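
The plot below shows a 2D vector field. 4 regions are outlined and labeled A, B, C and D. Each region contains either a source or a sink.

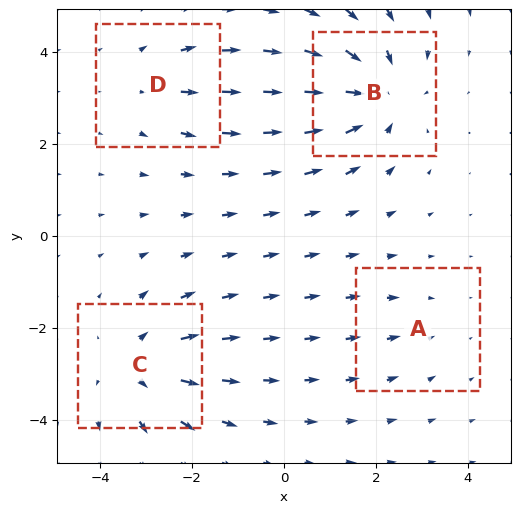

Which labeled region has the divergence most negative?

Divergence at each region's feature centre — A: about -2, B: about -6, C: about +5, D: about +3. Region B is most negative.

B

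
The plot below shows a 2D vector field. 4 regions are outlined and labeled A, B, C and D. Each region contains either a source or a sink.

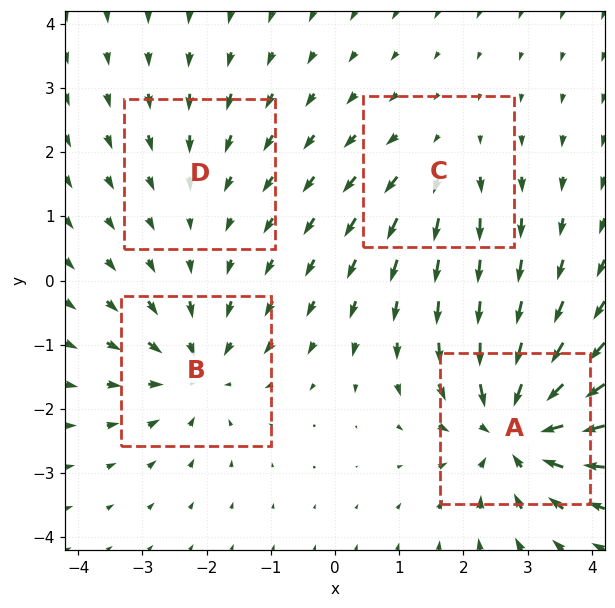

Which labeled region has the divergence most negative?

A

Divergence at each region's feature centre — A: about -7, B: about -5, C: about +3, D: about -2. Region A is most negative.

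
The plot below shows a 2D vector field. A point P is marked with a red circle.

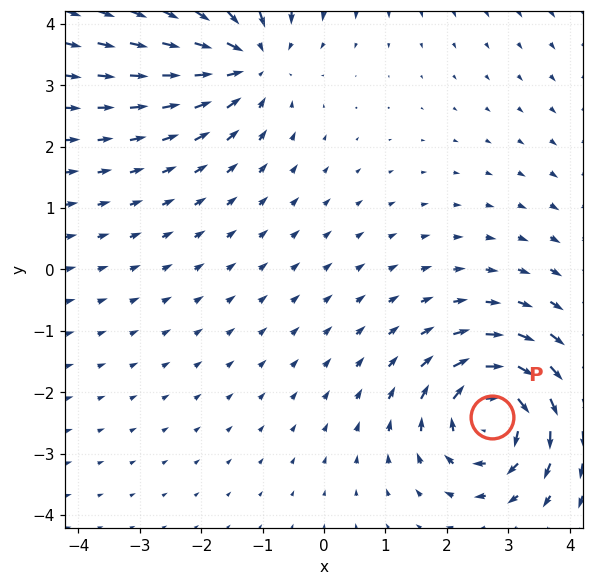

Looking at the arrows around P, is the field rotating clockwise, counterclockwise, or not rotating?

Near P at (2.7, -2.4) the arrows circulate clockwise. The curl (z-component) there is about -4; negative curl means clockwise rotation.

clockwise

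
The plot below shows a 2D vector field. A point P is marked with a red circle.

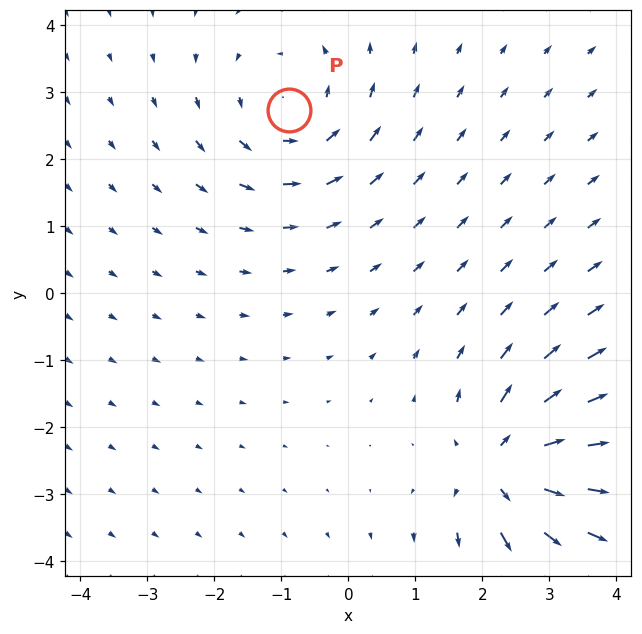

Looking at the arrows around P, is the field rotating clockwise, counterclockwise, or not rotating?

Near P at (-0.9, 2.7) the arrows circulate counterclockwise. The curl (z-component) there is about +3; positive curl means counterclockwise rotation.

counterclockwise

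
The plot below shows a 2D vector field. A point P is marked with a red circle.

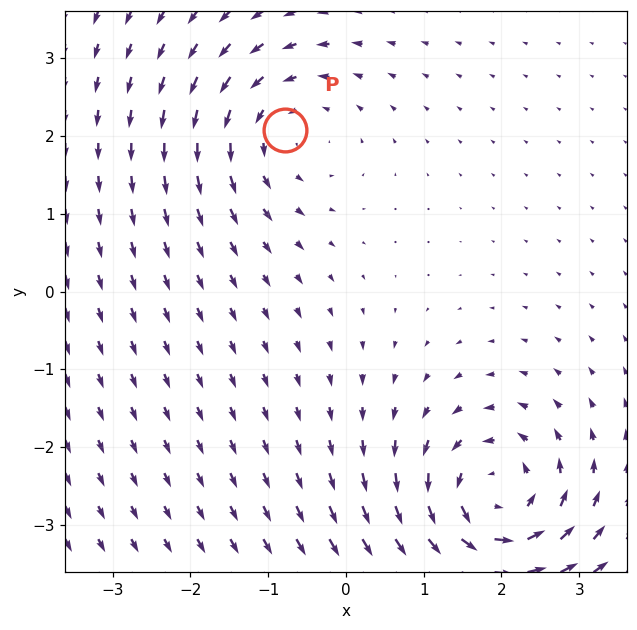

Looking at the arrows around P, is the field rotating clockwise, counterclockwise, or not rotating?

counterclockwise

Near P at (-0.8, 2.1) the arrows circulate counterclockwise. The curl (z-component) there is about +4; positive curl means counterclockwise rotation.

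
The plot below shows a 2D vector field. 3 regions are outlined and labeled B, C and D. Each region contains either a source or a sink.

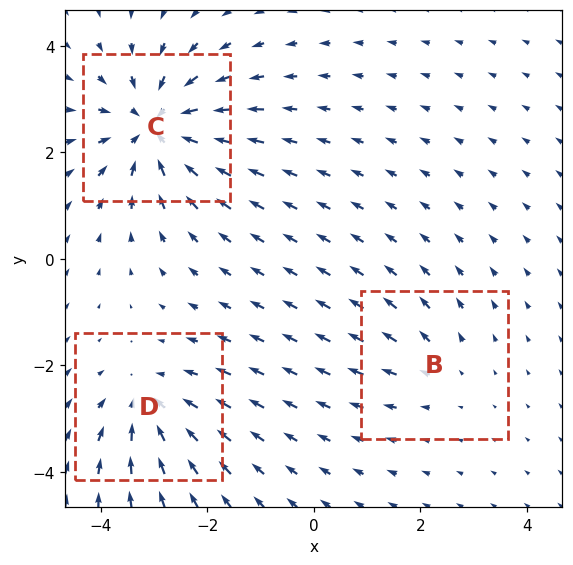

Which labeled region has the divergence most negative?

Divergence at each region's feature centre — B: about +2, C: about -5, D: about -3. Region C is most negative.

C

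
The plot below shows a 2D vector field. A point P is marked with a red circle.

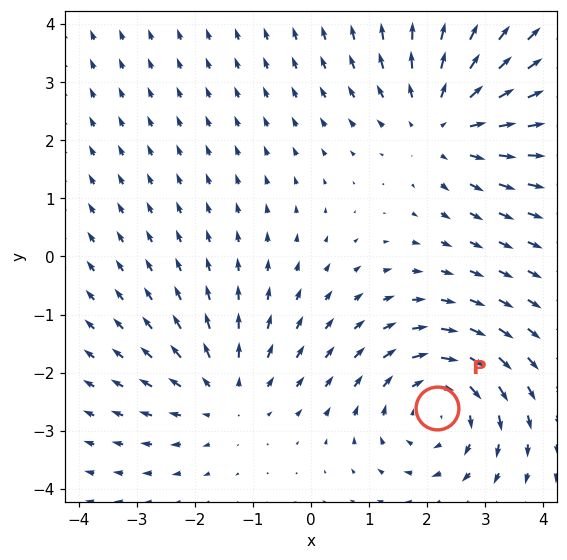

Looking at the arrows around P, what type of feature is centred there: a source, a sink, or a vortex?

vortex

At P (2.2, -2.6) the arrows circulate clockwise. Divergence ≈0, curl about -4 — near-zero divergence with nonzero curl is a vortex.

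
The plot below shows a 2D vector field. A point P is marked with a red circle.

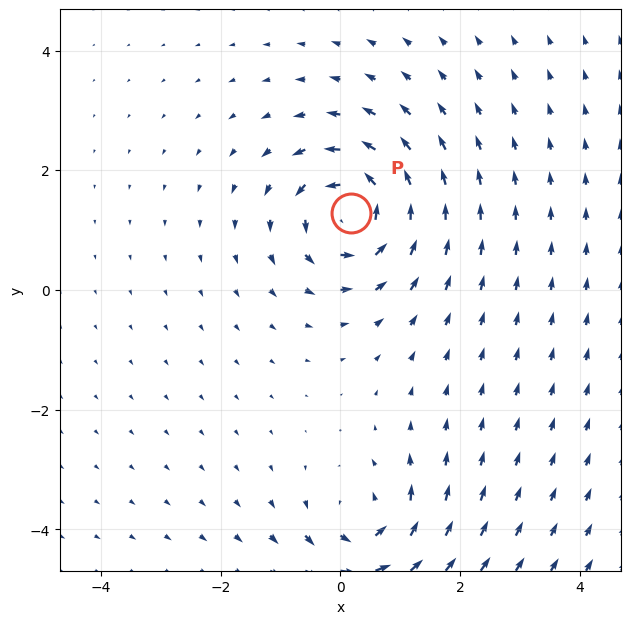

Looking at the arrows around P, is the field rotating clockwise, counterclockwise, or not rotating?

Near P at (0.2, 1.3) the arrows circulate counterclockwise. The curl (z-component) there is about +6; positive curl means counterclockwise rotation.

counterclockwise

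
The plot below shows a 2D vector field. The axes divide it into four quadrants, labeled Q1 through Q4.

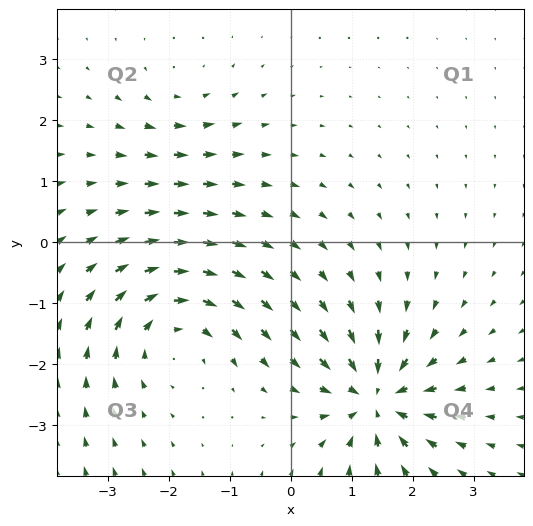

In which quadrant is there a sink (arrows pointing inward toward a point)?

Q4

The sink sits at approximately (1.4, -2.6), which lies in quadrant Q4. The divergence there is about -7, negative as expected for a sink.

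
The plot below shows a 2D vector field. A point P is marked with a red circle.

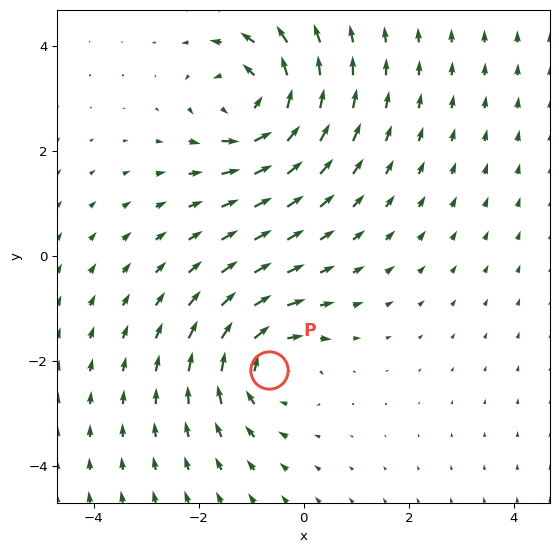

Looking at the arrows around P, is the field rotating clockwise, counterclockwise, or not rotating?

Near P at (-0.7, -2.2) the arrows circulate clockwise. The curl (z-component) there is about -4; negative curl means clockwise rotation.

clockwise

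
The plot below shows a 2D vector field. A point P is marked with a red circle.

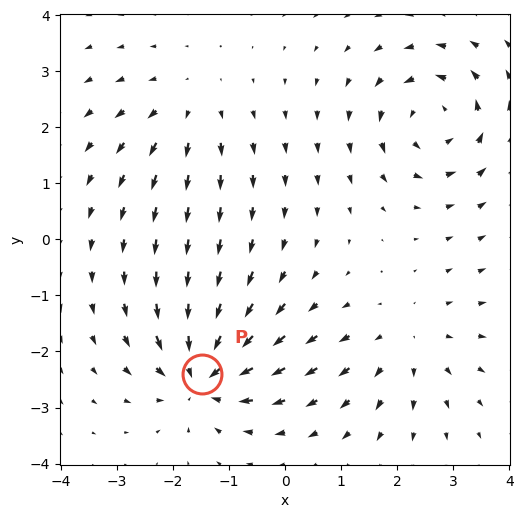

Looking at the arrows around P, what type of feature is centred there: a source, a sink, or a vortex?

At P (-1.5, -2.4) the arrows converge inward. Divergence about -6, curl ≈0 — negative divergence with near-zero curl is a sink.

sink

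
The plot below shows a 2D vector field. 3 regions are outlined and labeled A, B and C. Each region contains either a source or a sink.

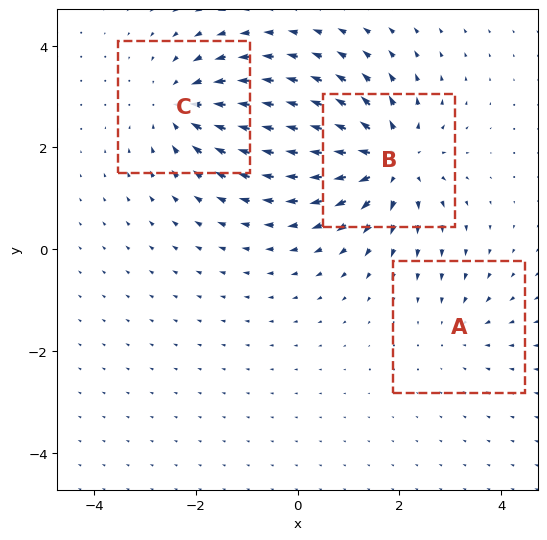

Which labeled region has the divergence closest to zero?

A

Divergence at each region's feature centre — A: about -2, B: about +5, C: about -4. Region A is closest to zero.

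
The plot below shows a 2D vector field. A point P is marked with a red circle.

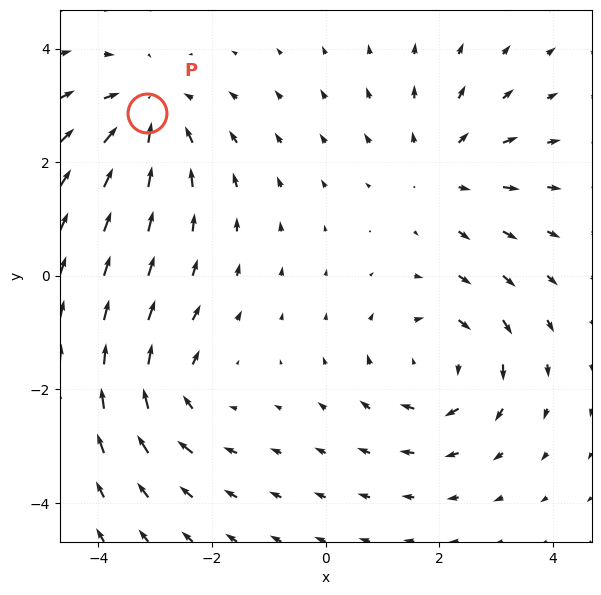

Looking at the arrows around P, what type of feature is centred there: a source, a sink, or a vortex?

At P (-3.1, 2.9) the arrows converge inward. Divergence about -4, curl ≈0 — negative divergence with near-zero curl is a sink.

sink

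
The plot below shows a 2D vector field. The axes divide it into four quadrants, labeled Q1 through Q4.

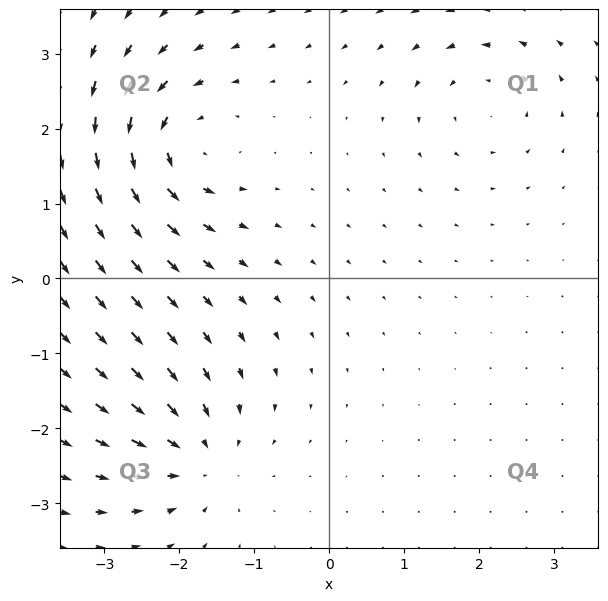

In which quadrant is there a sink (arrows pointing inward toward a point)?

The sink sits at approximately (-1.8, -2.4), which lies in quadrant Q3. The divergence there is about -5, negative as expected for a sink.

Q3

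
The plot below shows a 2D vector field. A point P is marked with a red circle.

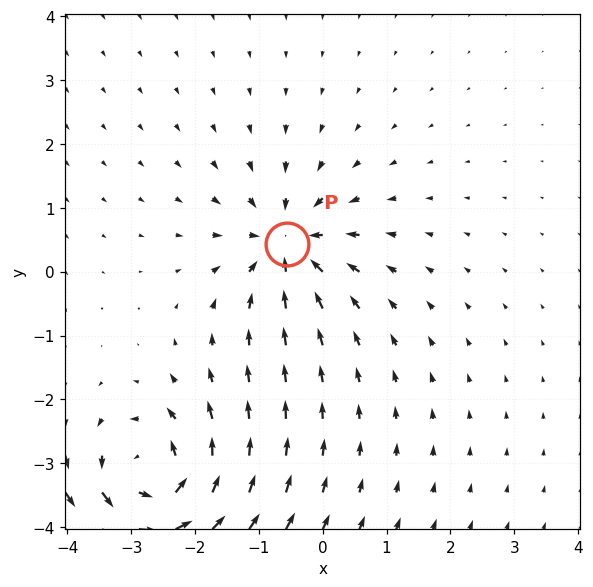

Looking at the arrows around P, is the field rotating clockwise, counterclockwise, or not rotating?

Near P at (-0.6, 0.4) the arrows show no circulation. The curl there is ≈0.

not rotating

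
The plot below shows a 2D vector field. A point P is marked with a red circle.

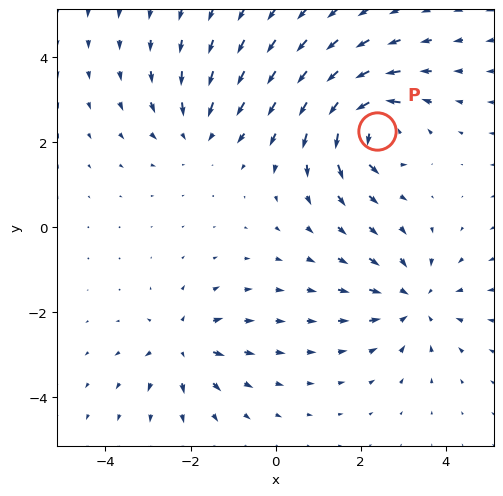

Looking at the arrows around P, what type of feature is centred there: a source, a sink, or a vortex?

At P (2.4, 2.3) the arrows circulate counterclockwise. Divergence ≈0, curl about +7 — near-zero divergence with nonzero curl is a vortex.

vortex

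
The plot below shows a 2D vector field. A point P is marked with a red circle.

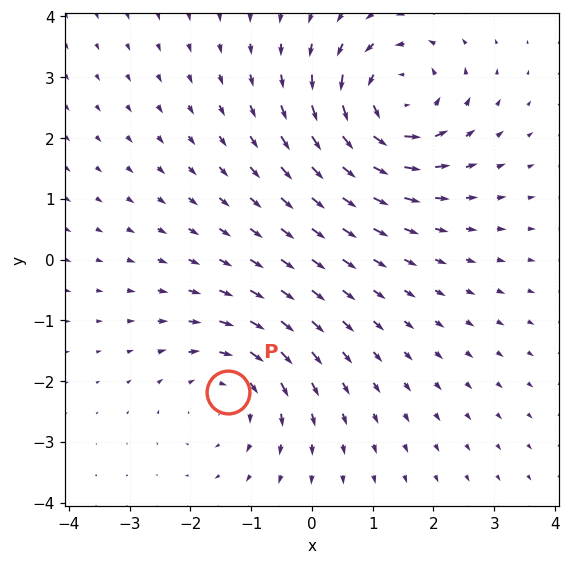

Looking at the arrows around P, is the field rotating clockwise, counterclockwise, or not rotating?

Near P at (-1.4, -2.2) the arrows circulate clockwise. The curl (z-component) there is about -3; negative curl means clockwise rotation.

clockwise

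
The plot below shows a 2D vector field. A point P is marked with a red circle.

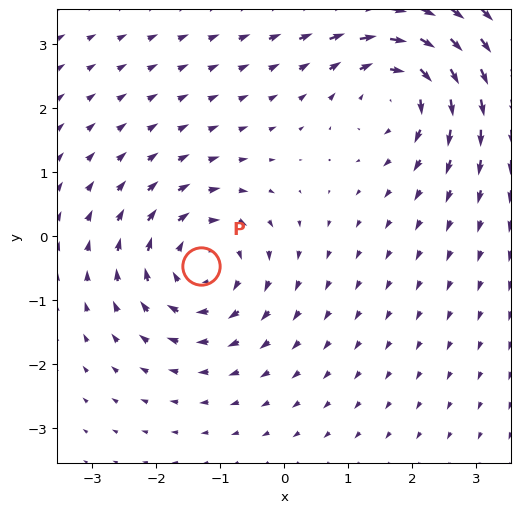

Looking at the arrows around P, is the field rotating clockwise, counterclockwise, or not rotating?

clockwise

Near P at (-1.3, -0.5) the arrows circulate clockwise. The curl (z-component) there is about -5; negative curl means clockwise rotation.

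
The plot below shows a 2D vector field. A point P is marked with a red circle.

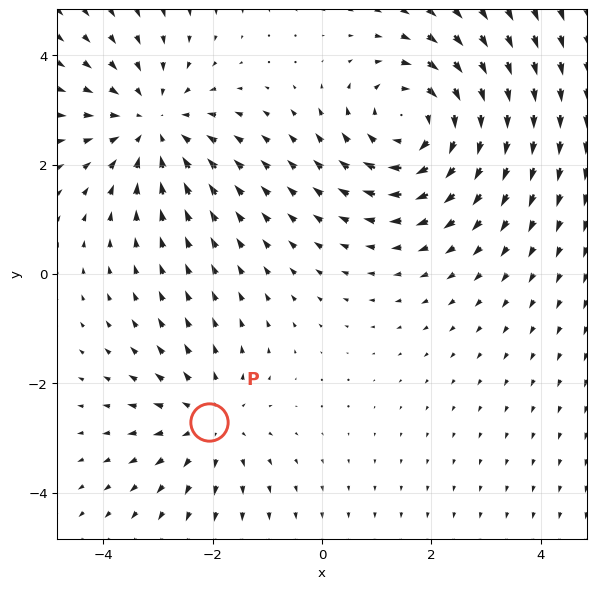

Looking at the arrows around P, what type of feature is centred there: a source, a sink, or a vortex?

At P (-2.1, -2.7) the arrows spread outward. Divergence about +3, curl ≈0 — positive divergence with near-zero curl is a source.

source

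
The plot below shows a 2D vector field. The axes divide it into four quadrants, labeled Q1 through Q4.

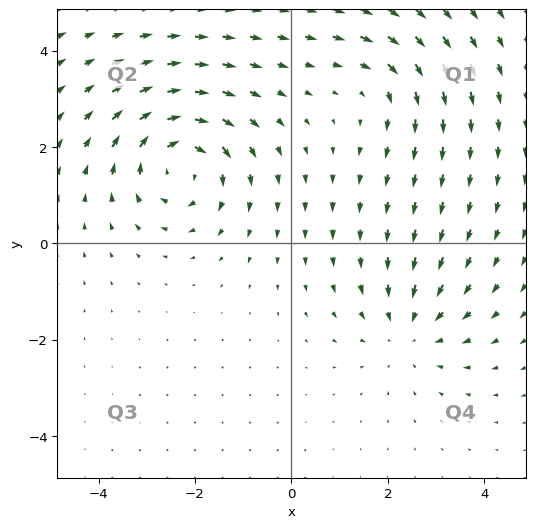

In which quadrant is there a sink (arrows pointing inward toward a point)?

The sink sits at approximately (2.4, -1.8), which lies in quadrant Q4. The divergence there is about -3, negative as expected for a sink.

Q4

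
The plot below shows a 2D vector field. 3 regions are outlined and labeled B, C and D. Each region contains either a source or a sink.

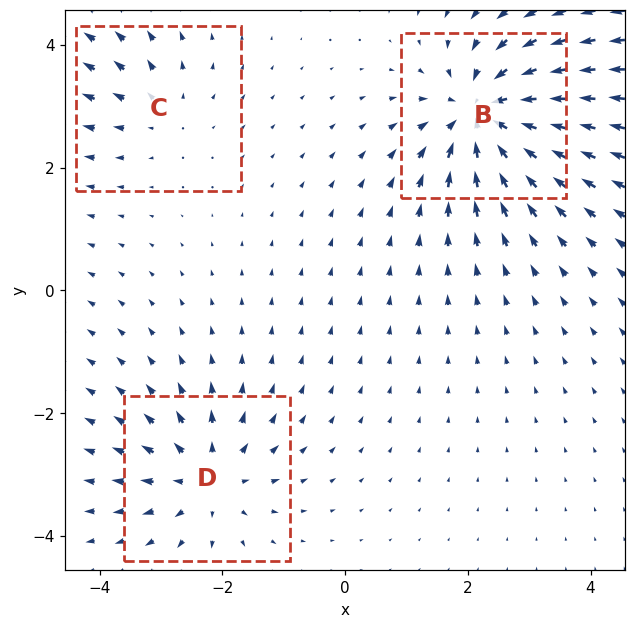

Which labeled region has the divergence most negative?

Divergence at each region's feature centre — B: about -5, C: about +2, D: about +4. Region B is most negative.

B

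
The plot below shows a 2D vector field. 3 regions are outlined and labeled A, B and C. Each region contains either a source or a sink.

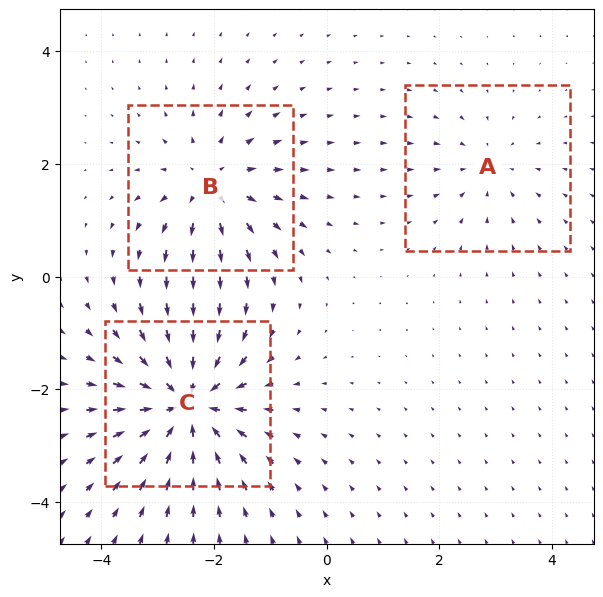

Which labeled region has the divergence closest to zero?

A

Divergence at each region's feature centre — A: about -2, B: about +3, C: about -5. Region A is closest to zero.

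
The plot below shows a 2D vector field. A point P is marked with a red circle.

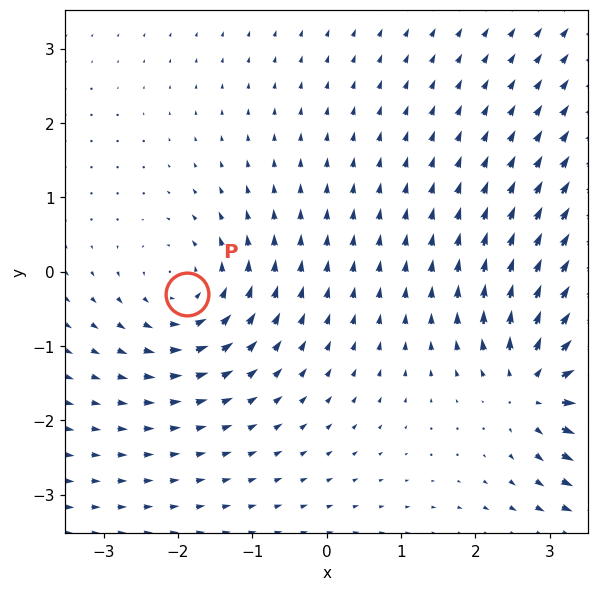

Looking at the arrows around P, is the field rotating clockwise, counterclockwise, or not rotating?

Near P at (-1.9, -0.3) the arrows circulate counterclockwise. The curl (z-component) there is about +3; positive curl means counterclockwise rotation.

counterclockwise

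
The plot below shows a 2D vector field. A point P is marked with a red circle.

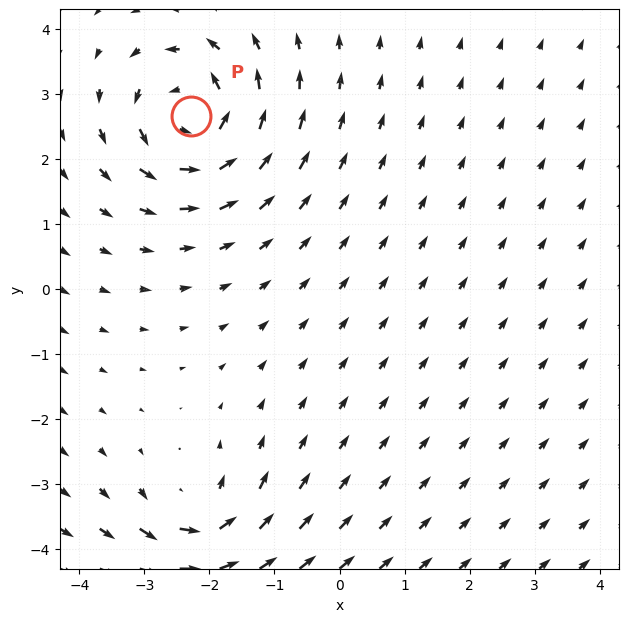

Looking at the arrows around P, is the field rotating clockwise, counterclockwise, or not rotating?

counterclockwise

Near P at (-2.3, 2.7) the arrows circulate counterclockwise. The curl (z-component) there is about +6; positive curl means counterclockwise rotation.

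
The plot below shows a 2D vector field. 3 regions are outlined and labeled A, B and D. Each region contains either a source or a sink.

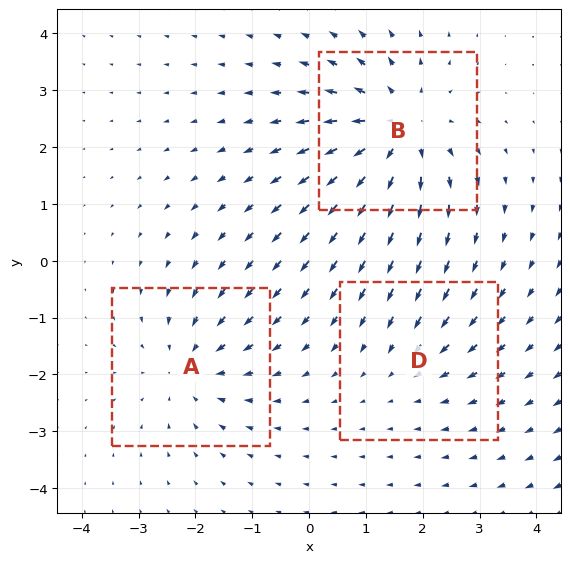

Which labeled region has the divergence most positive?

B

Divergence at each region's feature centre — A: about -3, B: about +4, D: about -2. Region B is most positive.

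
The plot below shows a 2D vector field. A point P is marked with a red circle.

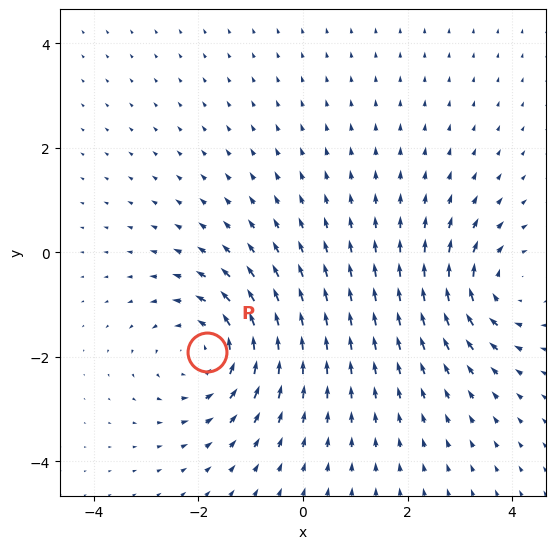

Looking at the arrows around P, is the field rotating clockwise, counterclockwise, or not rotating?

Near P at (-1.8, -1.9) the arrows circulate counterclockwise. The curl (z-component) there is about +3; positive curl means counterclockwise rotation.

counterclockwise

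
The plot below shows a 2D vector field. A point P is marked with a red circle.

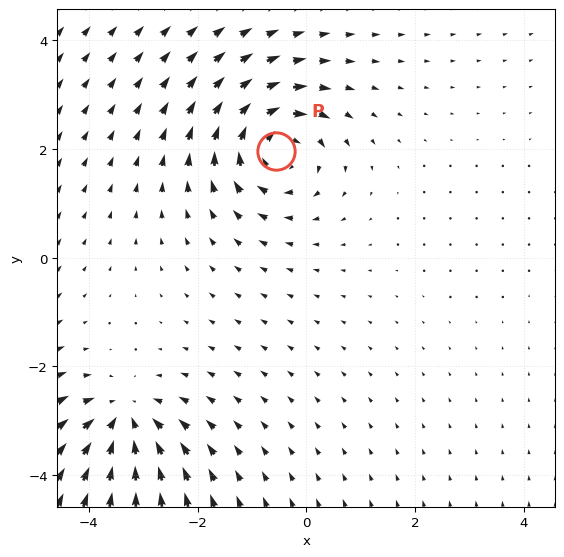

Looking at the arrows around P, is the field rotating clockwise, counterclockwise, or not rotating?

clockwise

Near P at (-0.6, 2.0) the arrows circulate clockwise. The curl (z-component) there is about -5; negative curl means clockwise rotation.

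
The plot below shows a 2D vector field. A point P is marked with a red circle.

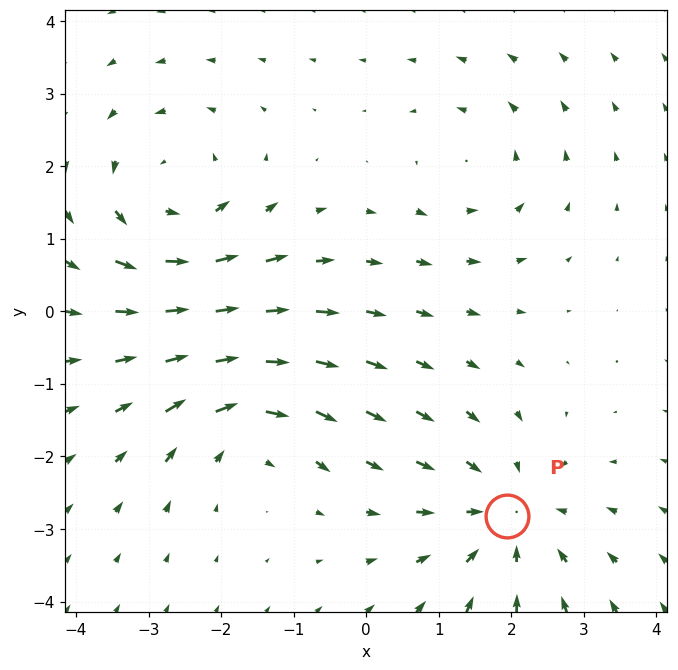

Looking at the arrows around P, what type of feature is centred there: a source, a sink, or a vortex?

sink

At P (1.9, -2.8) the arrows converge inward. Divergence about -4, curl ≈0 — negative divergence with near-zero curl is a sink.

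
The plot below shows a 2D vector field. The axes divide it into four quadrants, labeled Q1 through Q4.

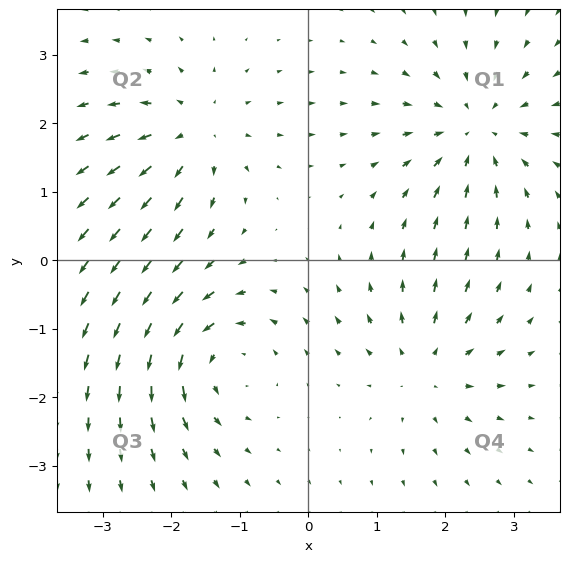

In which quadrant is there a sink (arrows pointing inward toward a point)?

Q1

The sink sits at approximately (2.4, 1.9), which lies in quadrant Q1. The divergence there is about -5, negative as expected for a sink.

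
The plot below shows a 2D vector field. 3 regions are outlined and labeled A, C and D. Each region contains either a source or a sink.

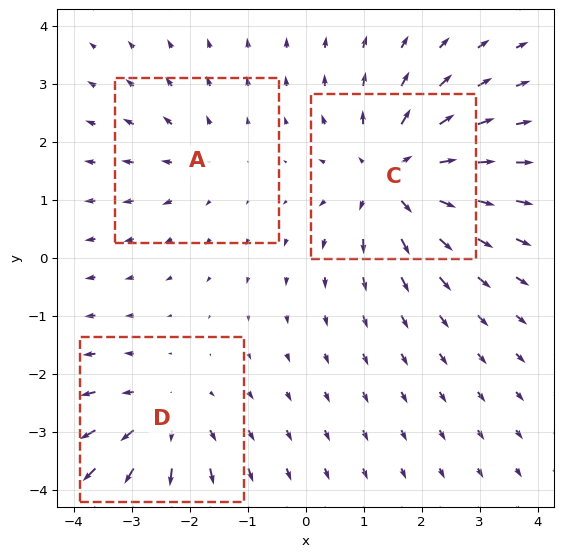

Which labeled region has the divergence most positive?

Divergence at each region's feature centre — A: about +2, C: about +5, D: about +3. Region C is most positive.

C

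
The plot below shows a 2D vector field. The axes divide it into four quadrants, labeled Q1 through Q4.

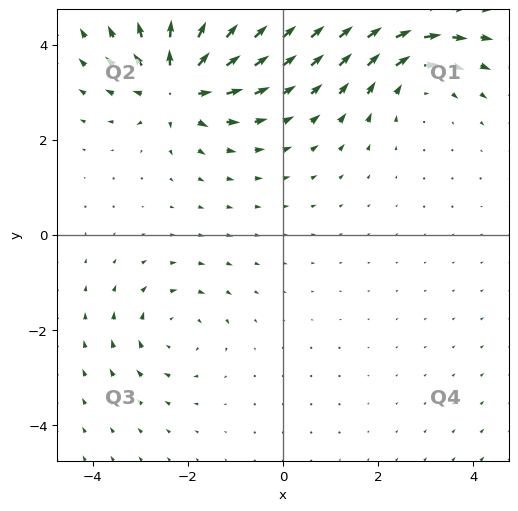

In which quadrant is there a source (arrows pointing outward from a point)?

Q2

The source sits at approximately (-2.2, 3.2), which lies in quadrant Q2. The divergence there is about +6, positive as expected for a source.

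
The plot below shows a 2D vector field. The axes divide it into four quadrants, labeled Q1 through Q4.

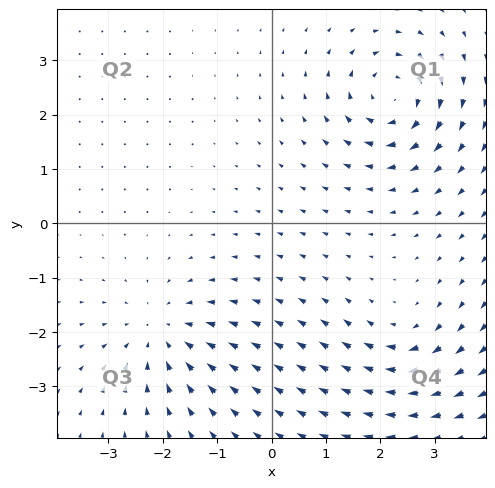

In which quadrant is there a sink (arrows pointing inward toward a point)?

The sink sits at approximately (-2.0, -2.0), which lies in quadrant Q3. The divergence there is about -4, negative as expected for a sink.

Q3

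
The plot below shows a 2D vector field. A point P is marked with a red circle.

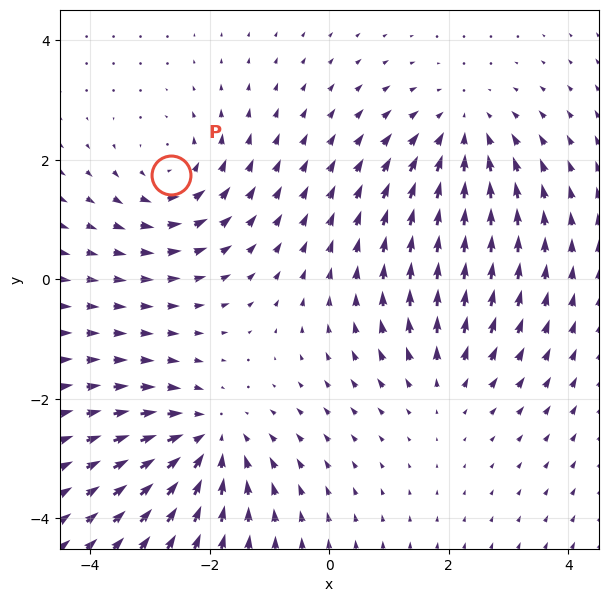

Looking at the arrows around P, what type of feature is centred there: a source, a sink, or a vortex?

At P (-2.6, 1.7) the arrows circulate counterclockwise. Divergence ≈0, curl about +4 — near-zero divergence with nonzero curl is a vortex.

vortex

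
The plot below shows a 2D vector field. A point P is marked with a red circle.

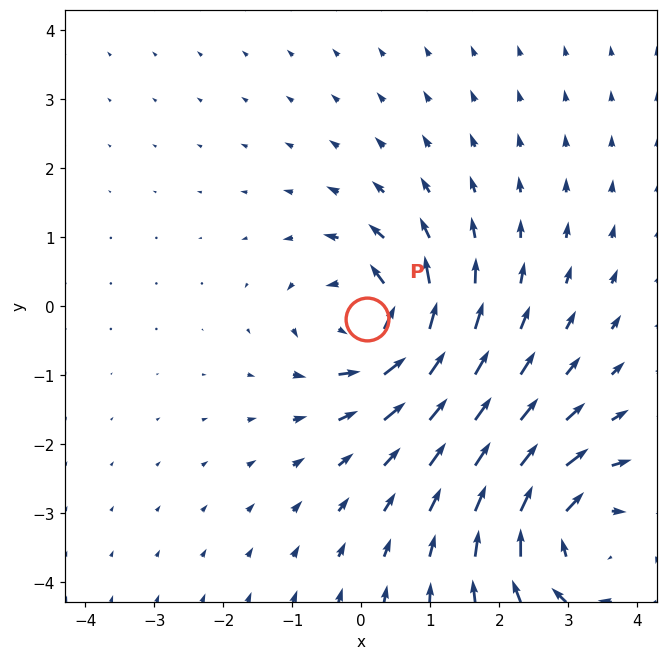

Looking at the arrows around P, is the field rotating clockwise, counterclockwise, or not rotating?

Near P at (0.1, -0.2) the arrows circulate counterclockwise. The curl (z-component) there is about +4; positive curl means counterclockwise rotation.

counterclockwise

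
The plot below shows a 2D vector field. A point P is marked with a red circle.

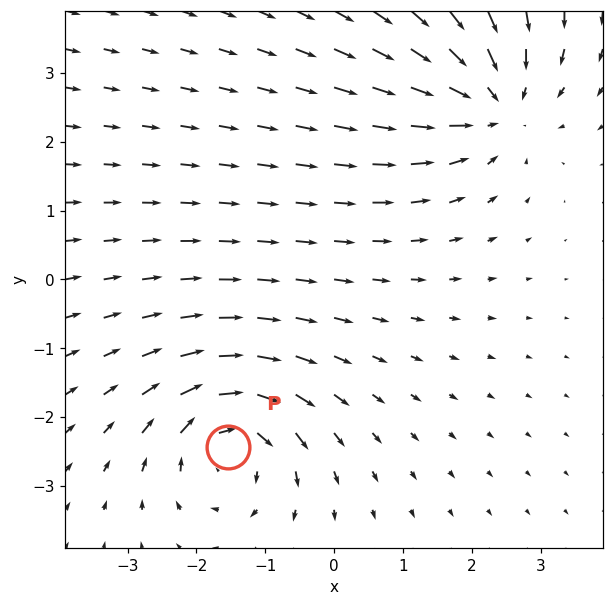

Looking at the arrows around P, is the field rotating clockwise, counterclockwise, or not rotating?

Near P at (-1.5, -2.4) the arrows circulate clockwise. The curl (z-component) there is about -4; negative curl means clockwise rotation.

clockwise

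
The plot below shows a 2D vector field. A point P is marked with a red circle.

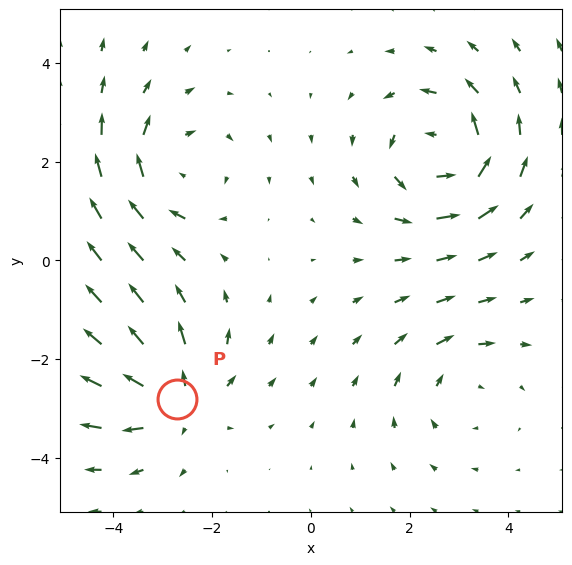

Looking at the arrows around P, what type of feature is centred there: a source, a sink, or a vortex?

source

At P (-2.7, -2.8) the arrows spread outward. Divergence about +4, curl ≈0 — positive divergence with near-zero curl is a source.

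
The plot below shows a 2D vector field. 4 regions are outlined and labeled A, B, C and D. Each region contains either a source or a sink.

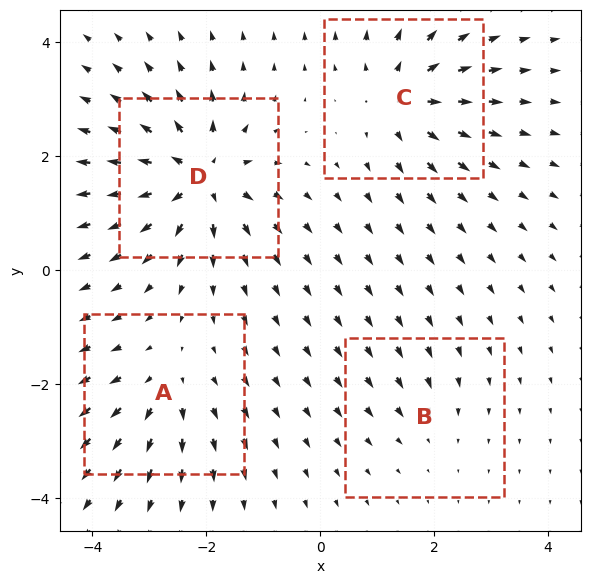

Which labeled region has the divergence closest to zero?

B

Divergence at each region's feature centre — A: about +4, B: about -2, C: about +6, D: about +8. Region B is closest to zero.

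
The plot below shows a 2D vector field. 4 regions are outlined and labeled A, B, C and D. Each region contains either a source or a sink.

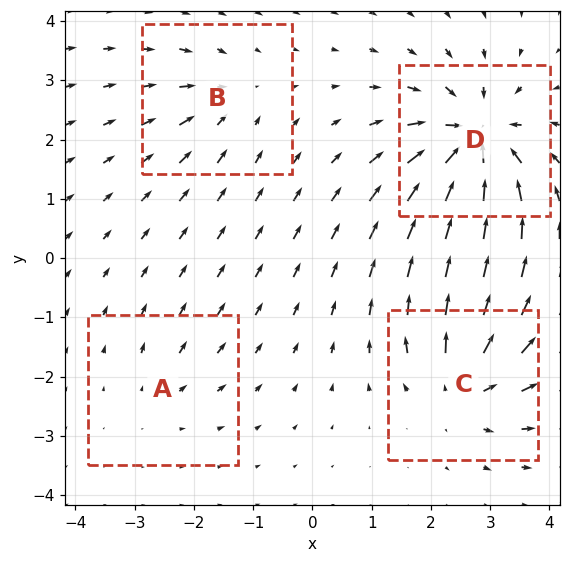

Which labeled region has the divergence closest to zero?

Divergence at each region's feature centre — A: about +3, B: about -4, C: about +6, D: about -9. Region A is closest to zero.

A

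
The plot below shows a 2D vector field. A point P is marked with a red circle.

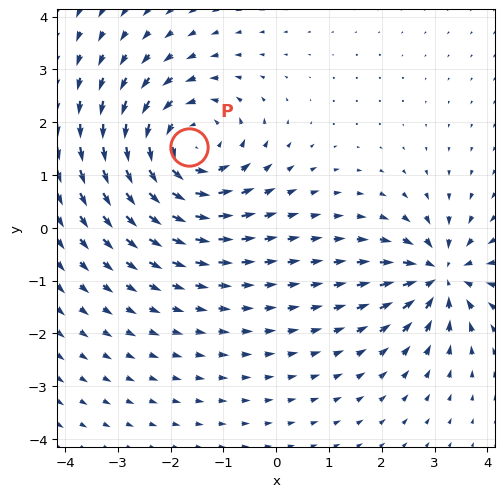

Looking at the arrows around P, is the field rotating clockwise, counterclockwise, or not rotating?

Near P at (-1.6, 1.5) the arrows circulate counterclockwise. The curl (z-component) there is about +4; positive curl means counterclockwise rotation.

counterclockwise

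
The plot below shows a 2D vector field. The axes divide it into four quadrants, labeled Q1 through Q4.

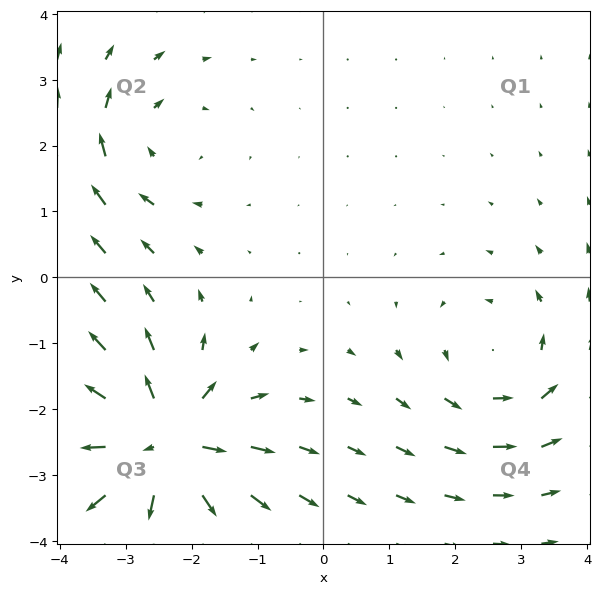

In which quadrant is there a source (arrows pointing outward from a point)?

Q3

The source sits at approximately (-2.4, -2.5), which lies in quadrant Q3. The divergence there is about +7, positive as expected for a source.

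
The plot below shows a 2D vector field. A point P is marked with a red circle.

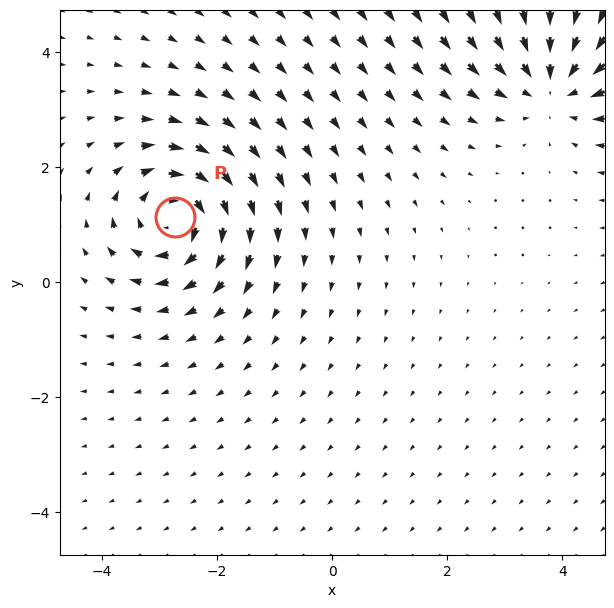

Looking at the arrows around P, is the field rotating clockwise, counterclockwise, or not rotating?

clockwise

Near P at (-2.7, 1.1) the arrows circulate clockwise. The curl (z-component) there is about -6; negative curl means clockwise rotation.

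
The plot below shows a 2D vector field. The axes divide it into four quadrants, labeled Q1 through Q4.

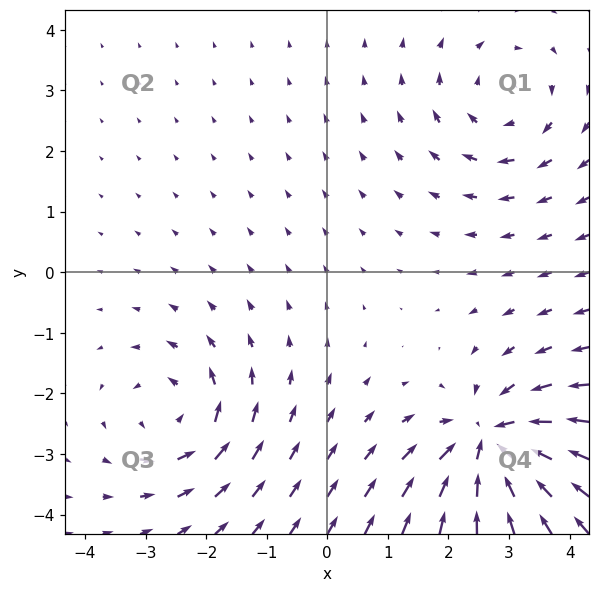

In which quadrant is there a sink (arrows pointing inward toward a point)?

Q4

The sink sits at approximately (2.7, -2.9), which lies in quadrant Q4. The divergence there is about -5, negative as expected for a sink.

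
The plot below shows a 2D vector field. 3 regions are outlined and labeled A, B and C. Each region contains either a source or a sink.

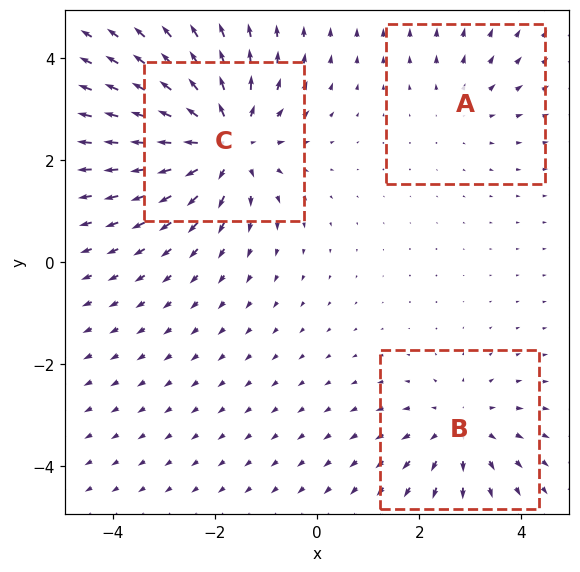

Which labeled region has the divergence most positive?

C

Divergence at each region's feature centre — A: about +2, B: about +3, C: about +5. Region C is most positive.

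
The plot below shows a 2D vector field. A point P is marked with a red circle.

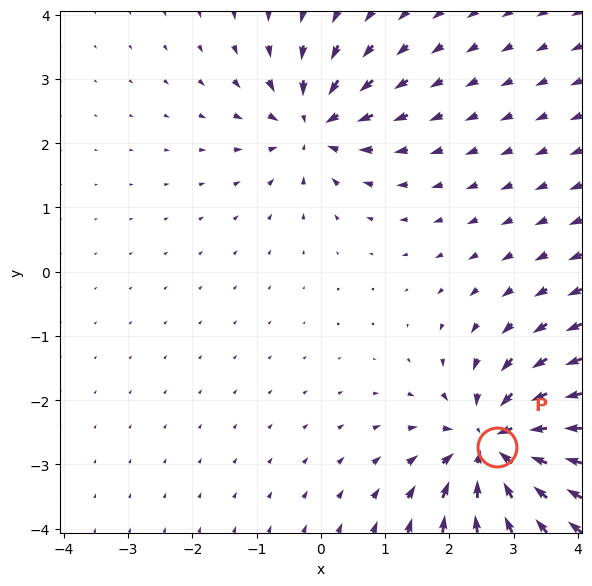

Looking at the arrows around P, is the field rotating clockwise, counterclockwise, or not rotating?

not rotating

Near P at (2.7, -2.7) the arrows show no circulation. The curl there is ≈0.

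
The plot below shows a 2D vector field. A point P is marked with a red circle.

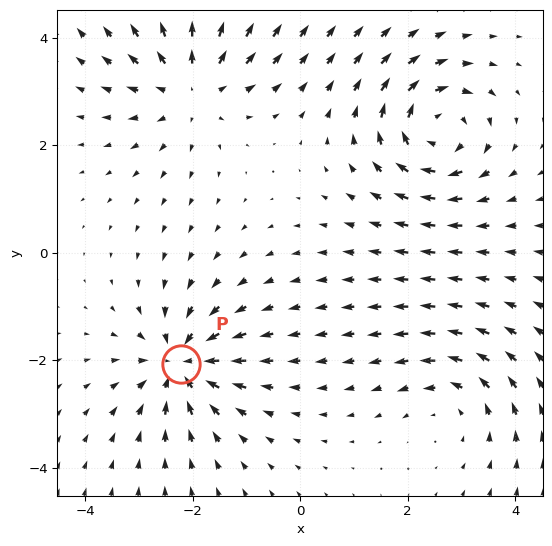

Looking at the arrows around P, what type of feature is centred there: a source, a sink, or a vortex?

At P (-2.2, -2.1) the arrows converge inward. Divergence about -6, curl ≈0 — negative divergence with near-zero curl is a sink.

sink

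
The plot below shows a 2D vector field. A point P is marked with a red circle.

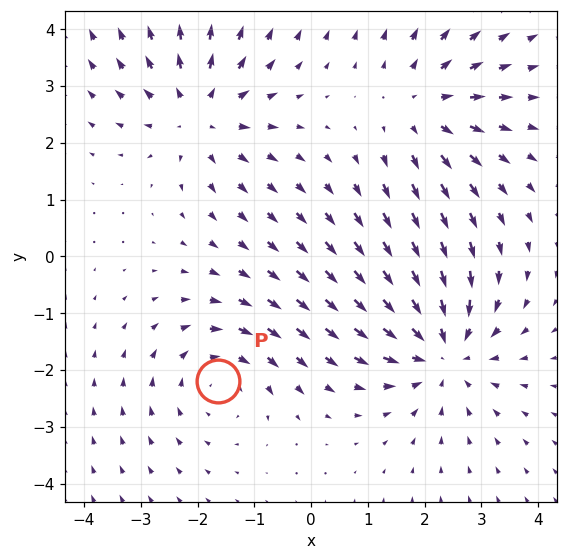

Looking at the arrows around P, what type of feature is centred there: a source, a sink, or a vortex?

At P (-1.6, -2.2) the arrows circulate clockwise. Divergence ≈0, curl about -3 — near-zero divergence with nonzero curl is a vortex.

vortex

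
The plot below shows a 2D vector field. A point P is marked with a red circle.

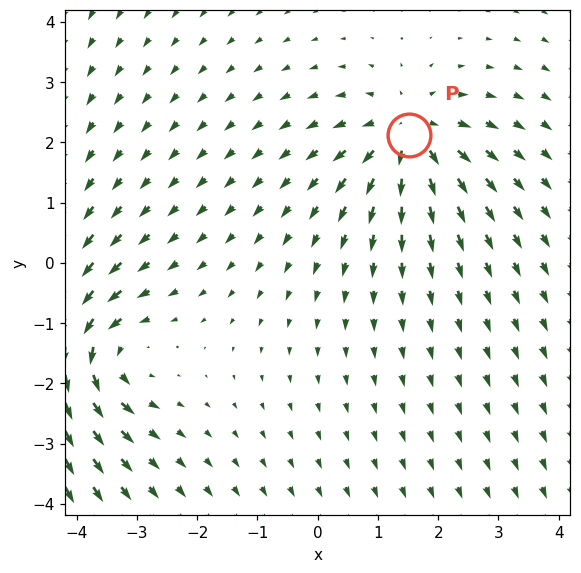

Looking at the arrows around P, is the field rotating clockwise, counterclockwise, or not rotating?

Near P at (1.5, 2.1) the arrows show no circulation. The curl there is ≈0.

not rotating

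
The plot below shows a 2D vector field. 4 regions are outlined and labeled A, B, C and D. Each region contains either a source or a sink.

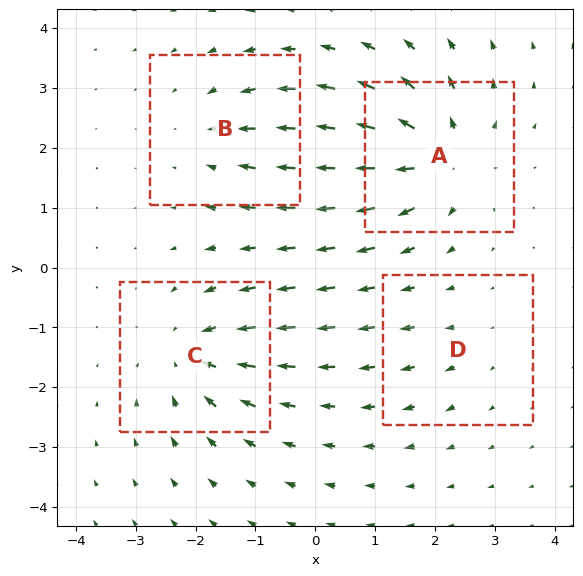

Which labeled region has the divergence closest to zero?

D

Divergence at each region's feature centre — A: about +7, B: about -4, C: about -6, D: about +2. Region D is closest to zero.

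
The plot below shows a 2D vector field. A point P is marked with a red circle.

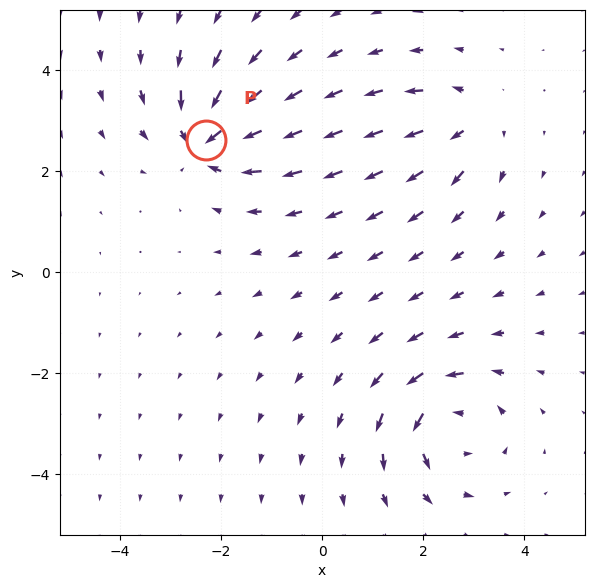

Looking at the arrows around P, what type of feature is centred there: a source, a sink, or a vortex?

sink

At P (-2.3, 2.6) the arrows converge inward. Divergence about -6, curl ≈0 — negative divergence with near-zero curl is a sink.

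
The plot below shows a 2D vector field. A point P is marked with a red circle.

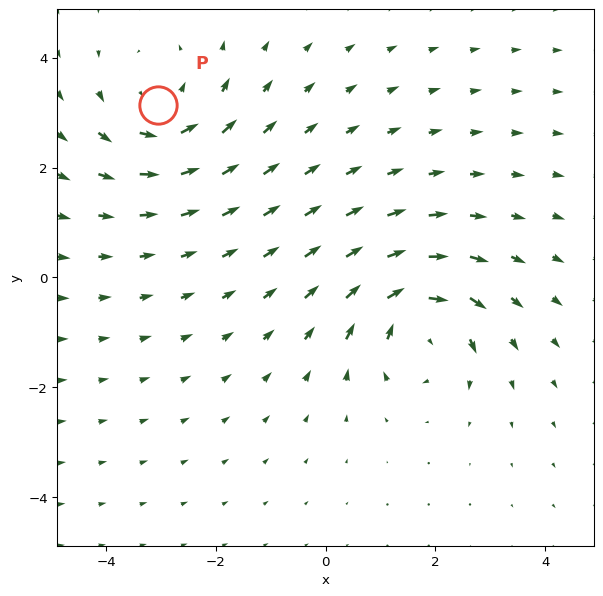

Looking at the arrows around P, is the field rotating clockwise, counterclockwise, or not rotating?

counterclockwise

Near P at (-3.1, 3.1) the arrows circulate counterclockwise. The curl (z-component) there is about +3; positive curl means counterclockwise rotation.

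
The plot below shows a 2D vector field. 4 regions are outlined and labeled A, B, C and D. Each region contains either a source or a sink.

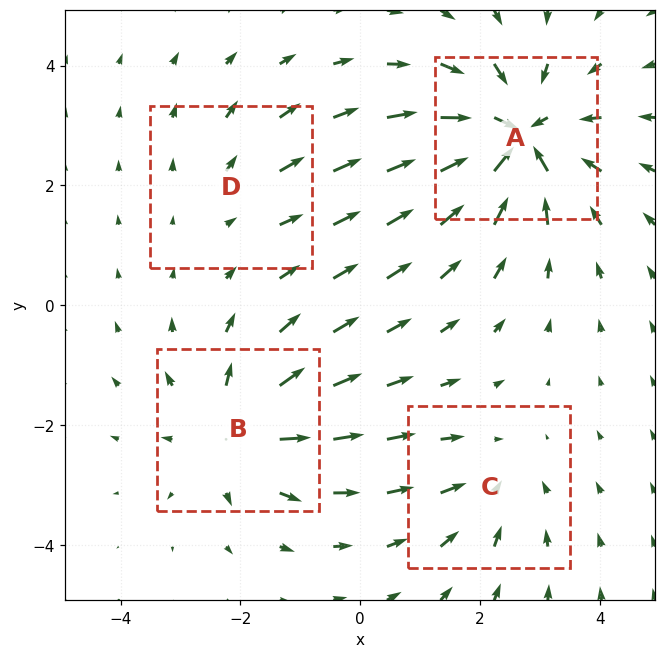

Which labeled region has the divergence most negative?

A

Divergence at each region's feature centre — A: about -7, B: about +5, C: about -3, D: about +2. Region A is most negative.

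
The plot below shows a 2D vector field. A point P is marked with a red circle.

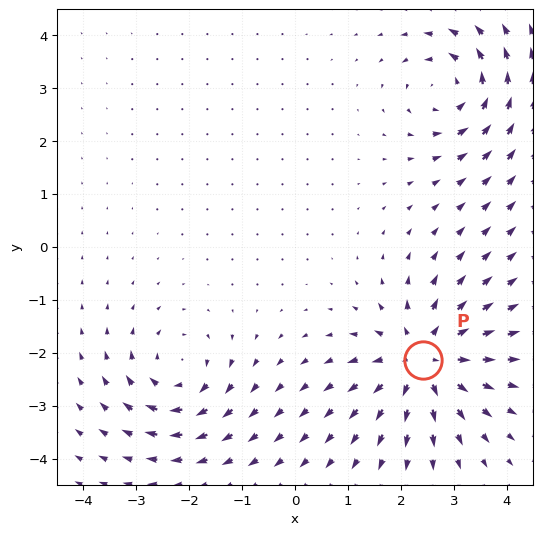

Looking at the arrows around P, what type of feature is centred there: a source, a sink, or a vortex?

source

At P (2.4, -2.1) the arrows spread outward. Divergence about +6, curl ≈0 — positive divergence with near-zero curl is a source.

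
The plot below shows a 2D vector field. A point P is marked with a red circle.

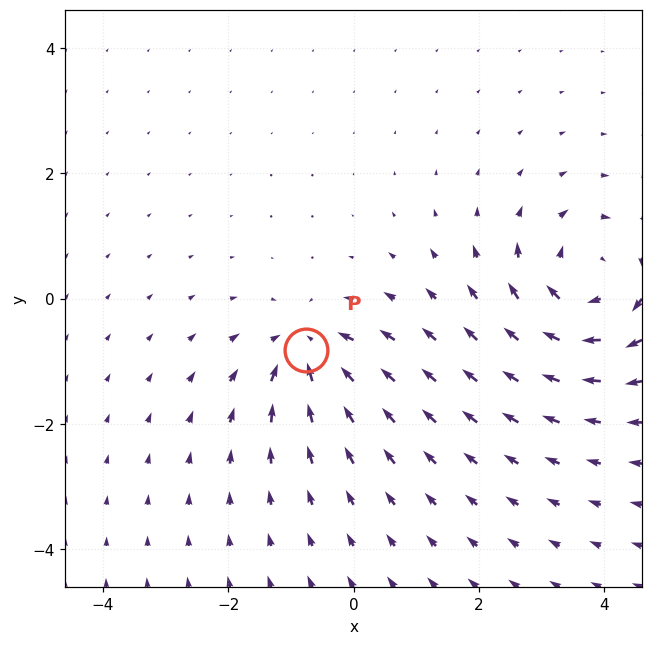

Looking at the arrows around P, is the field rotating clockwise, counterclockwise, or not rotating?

Near P at (-0.8, -0.8) the arrows show no circulation. The curl there is ≈0.

not rotating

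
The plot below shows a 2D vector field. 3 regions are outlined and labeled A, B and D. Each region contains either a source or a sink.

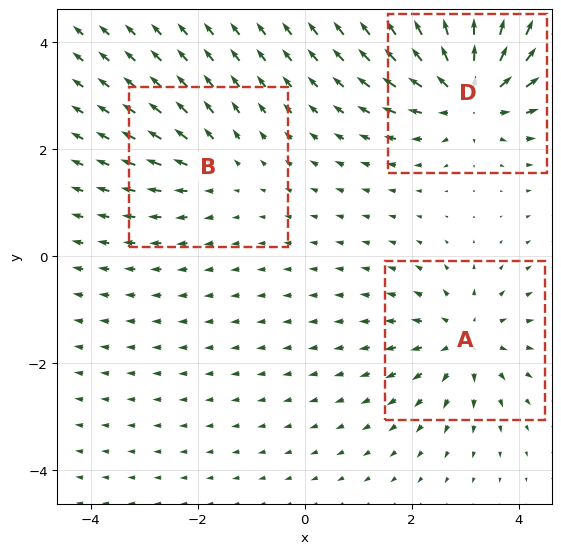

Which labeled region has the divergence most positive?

Divergence at each region's feature centre — A: about +4, B: about +2, D: about +5. Region D is most positive.

D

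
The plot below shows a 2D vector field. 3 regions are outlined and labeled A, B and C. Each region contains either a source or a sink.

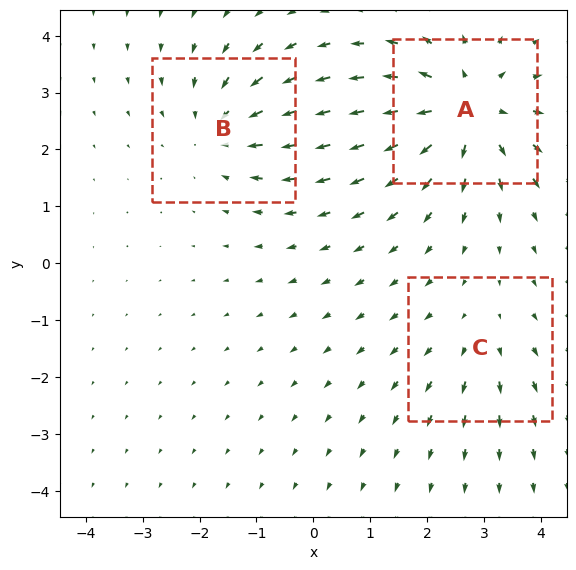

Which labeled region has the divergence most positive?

Divergence at each region's feature centre — A: about +4, B: about -3, C: about +2. Region A is most positive.

A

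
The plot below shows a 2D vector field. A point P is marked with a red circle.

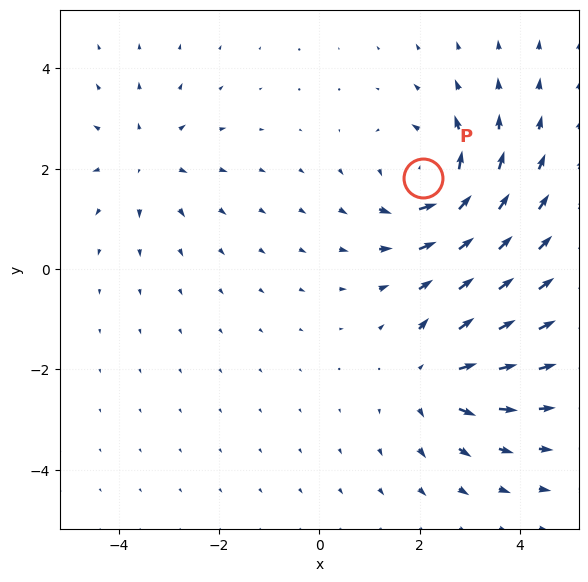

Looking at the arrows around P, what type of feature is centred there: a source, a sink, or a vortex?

At P (2.1, 1.8) the arrows circulate counterclockwise. Divergence ≈0, curl about +5 — near-zero divergence with nonzero curl is a vortex.

vortex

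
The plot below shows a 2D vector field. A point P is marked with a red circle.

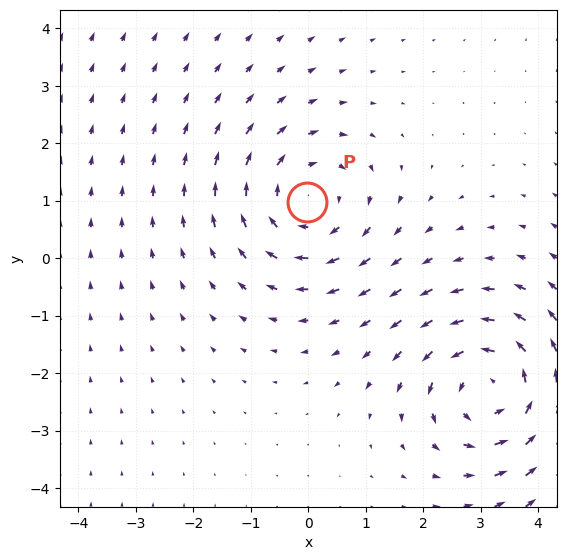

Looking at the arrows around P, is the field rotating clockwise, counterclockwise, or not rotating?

Near P at (-0.0, 1.0) the arrows circulate clockwise. The curl (z-component) there is about -2; negative curl means clockwise rotation.

clockwise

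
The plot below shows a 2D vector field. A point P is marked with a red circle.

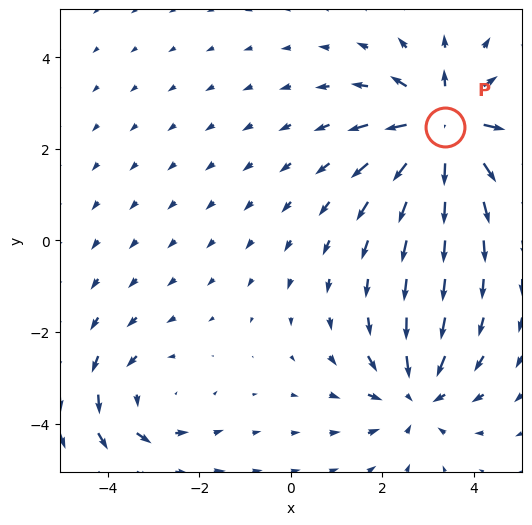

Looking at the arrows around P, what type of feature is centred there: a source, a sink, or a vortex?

At P (3.4, 2.5) the arrows spread outward. Divergence about +5, curl ≈0 — positive divergence with near-zero curl is a source.

source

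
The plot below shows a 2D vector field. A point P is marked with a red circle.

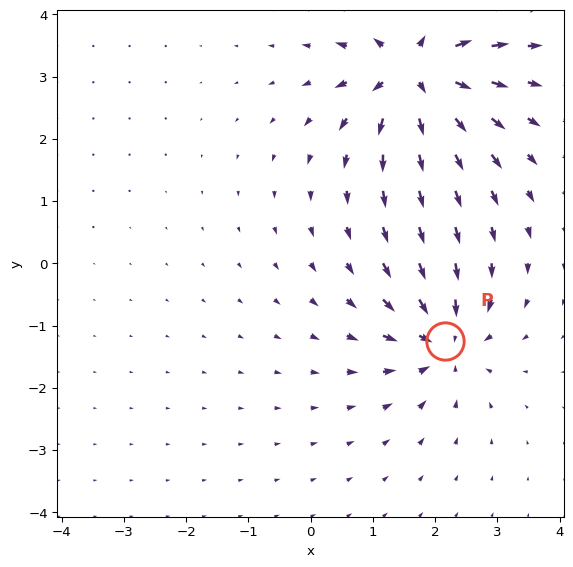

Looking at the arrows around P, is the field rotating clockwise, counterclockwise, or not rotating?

not rotating

Near P at (2.2, -1.2) the arrows show no circulation. The curl there is ≈0.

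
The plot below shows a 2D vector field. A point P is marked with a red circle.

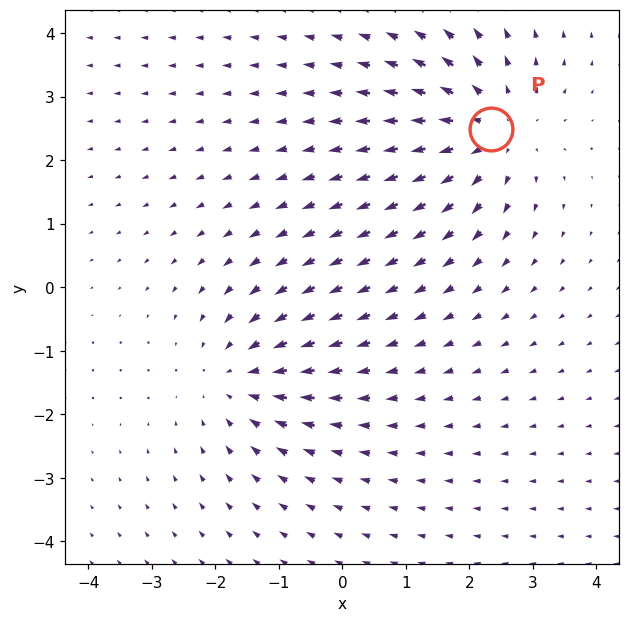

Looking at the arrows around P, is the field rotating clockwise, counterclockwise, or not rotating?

Near P at (2.3, 2.5) the arrows show no circulation. The curl there is ≈0.

not rotating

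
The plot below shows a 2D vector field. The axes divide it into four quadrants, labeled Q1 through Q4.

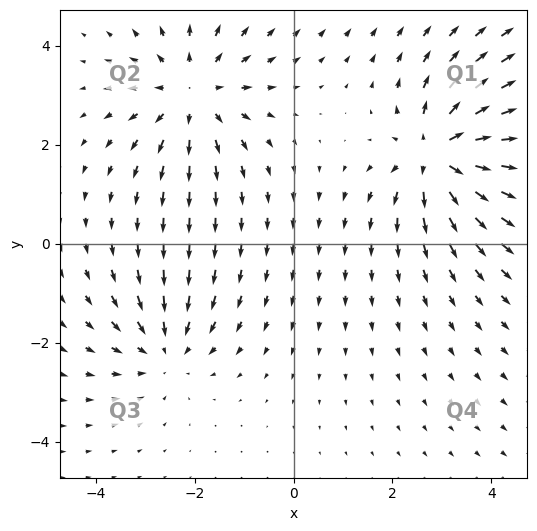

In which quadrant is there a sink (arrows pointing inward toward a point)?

Q3

The sink sits at approximately (-2.6, -2.1), which lies in quadrant Q3. The divergence there is about -2, negative as expected for a sink.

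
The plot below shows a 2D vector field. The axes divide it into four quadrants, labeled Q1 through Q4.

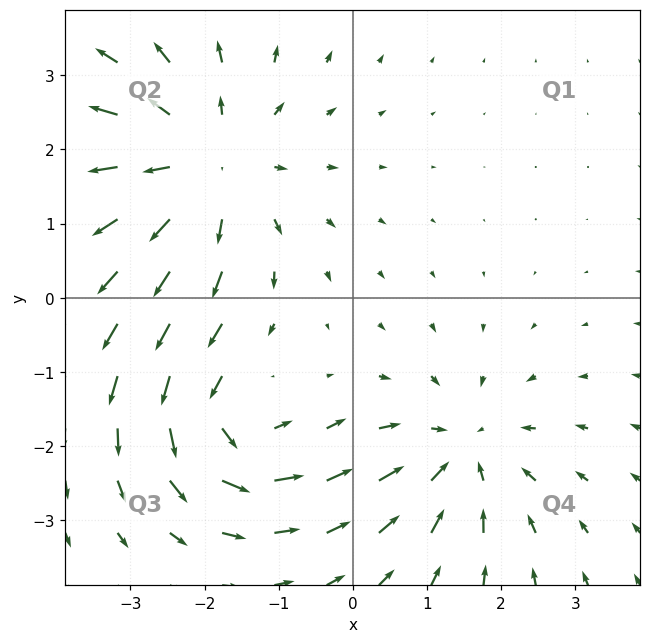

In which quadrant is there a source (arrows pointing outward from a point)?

The source sits at approximately (-2.0, 1.8), which lies in quadrant Q2. The divergence there is about +3, positive as expected for a source.

Q2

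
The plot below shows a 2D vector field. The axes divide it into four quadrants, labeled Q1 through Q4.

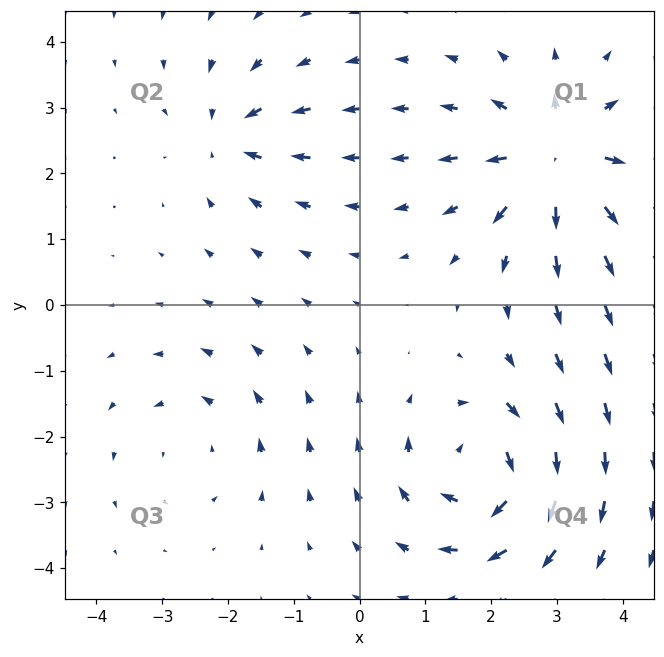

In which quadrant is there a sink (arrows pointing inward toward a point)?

Q2

The sink sits at approximately (-2.0, 2.6), which lies in quadrant Q2. The divergence there is about -4, negative as expected for a sink.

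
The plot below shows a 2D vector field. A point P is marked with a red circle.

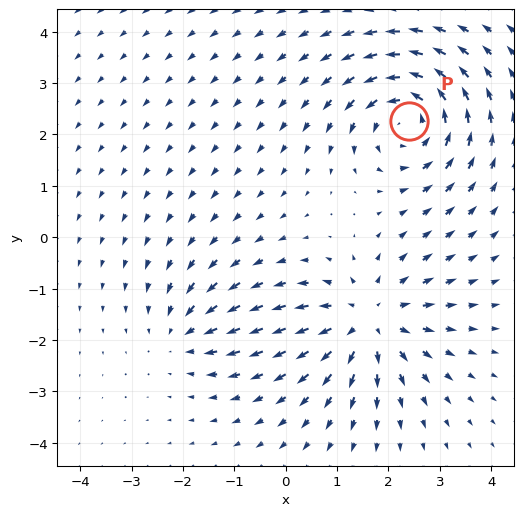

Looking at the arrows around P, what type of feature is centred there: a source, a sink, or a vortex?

At P (2.4, 2.3) the arrows circulate counterclockwise. Divergence ≈0, curl about +5 — near-zero divergence with nonzero curl is a vortex.

vortex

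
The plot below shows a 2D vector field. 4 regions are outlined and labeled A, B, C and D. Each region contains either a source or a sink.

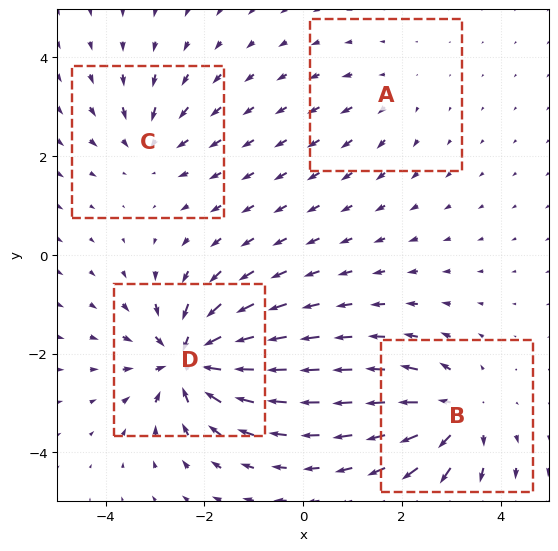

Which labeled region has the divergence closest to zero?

A

Divergence at each region's feature centre — A: about +2, B: about +6, C: about -4, D: about -8. Region A is closest to zero.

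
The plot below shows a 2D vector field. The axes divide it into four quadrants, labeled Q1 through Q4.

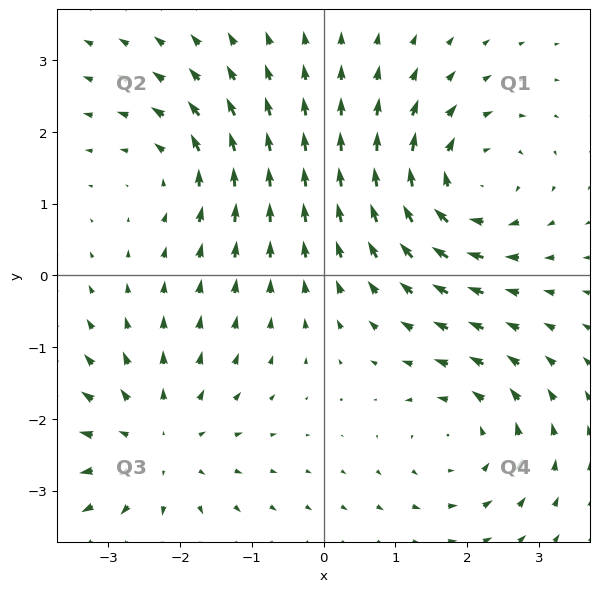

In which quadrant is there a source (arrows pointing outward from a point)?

The source sits at approximately (-2.3, -2.4), which lies in quadrant Q3. The divergence there is about +3, positive as expected for a source.

Q3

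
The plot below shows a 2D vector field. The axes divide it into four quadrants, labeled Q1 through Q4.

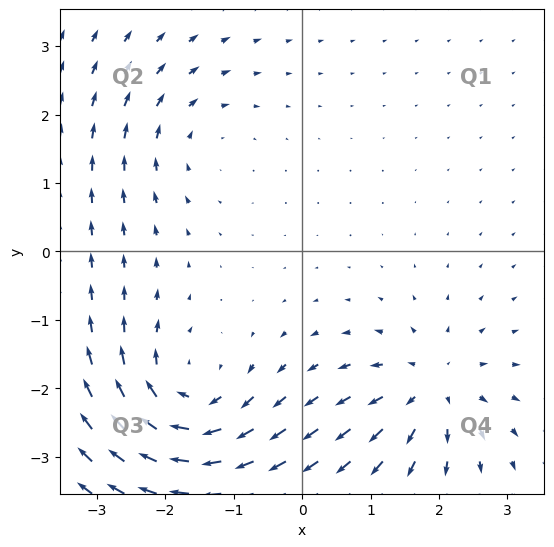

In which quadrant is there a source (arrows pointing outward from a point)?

The source sits at approximately (1.9, -2.0), which lies in quadrant Q4. The divergence there is about +4, positive as expected for a source.

Q4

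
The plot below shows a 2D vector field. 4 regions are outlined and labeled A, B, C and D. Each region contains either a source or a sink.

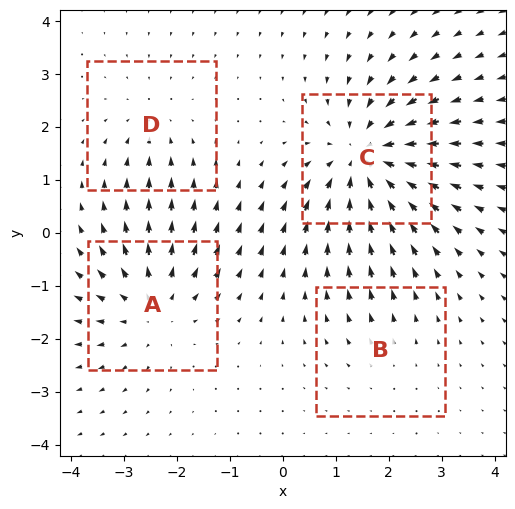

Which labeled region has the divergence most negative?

C

Divergence at each region's feature centre — A: about +4, B: about +2, C: about -6, D: about -3. Region C is most negative.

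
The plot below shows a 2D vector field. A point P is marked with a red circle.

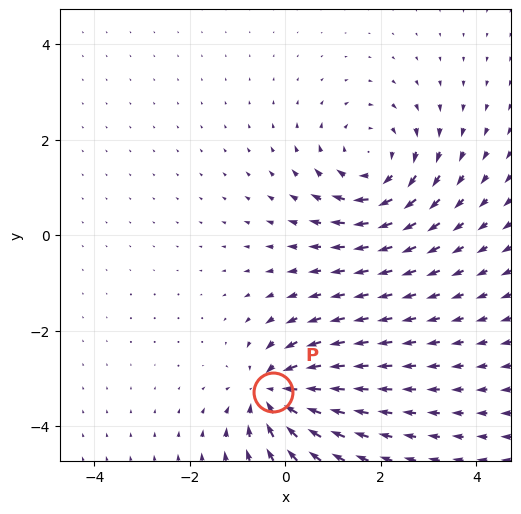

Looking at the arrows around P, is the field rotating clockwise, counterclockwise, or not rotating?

Near P at (-0.2, -3.3) the arrows show no circulation. The curl there is ≈0.

not rotating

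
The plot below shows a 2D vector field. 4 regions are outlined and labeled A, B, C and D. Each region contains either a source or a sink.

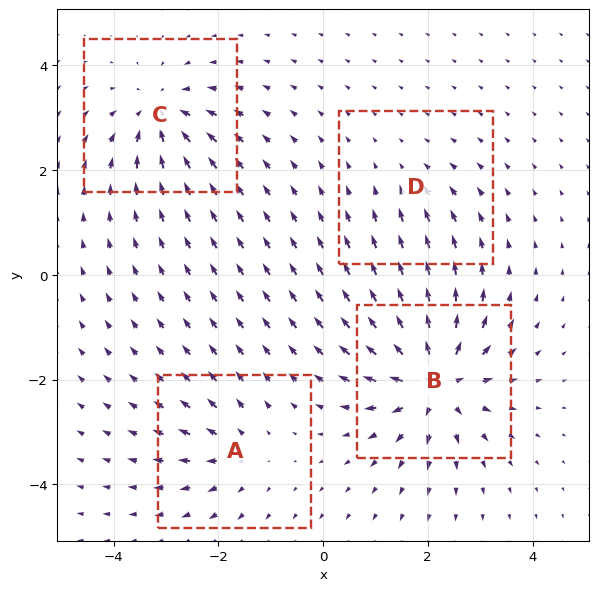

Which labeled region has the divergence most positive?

Divergence at each region's feature centre — A: about +4, B: about +9, C: about -6, D: about -2. Region B is most positive.

B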